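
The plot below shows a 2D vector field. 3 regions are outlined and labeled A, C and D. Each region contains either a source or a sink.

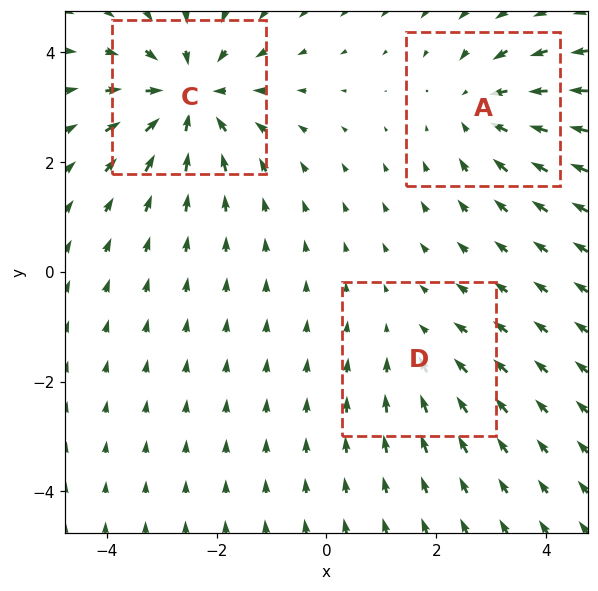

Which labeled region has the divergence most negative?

C

Divergence at each region's feature centre — A: about -3, C: about -4, D: about -2. Region C is most negative.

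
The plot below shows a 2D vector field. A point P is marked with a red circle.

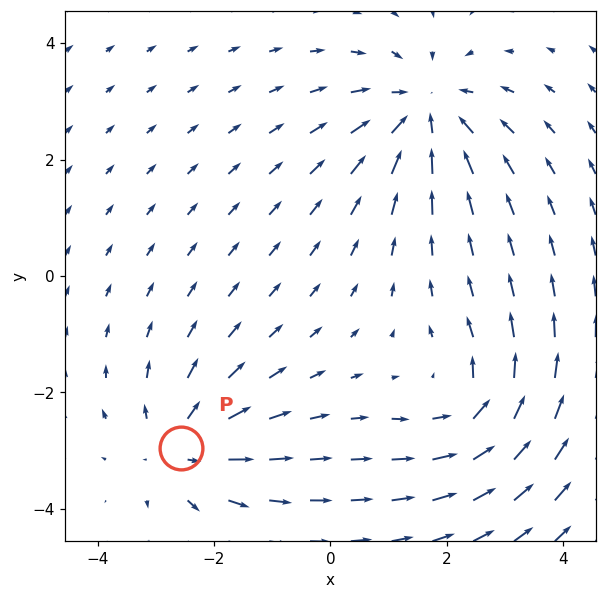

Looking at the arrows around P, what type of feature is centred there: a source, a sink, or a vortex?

source

At P (-2.6, -3.0) the arrows spread outward. Divergence about +4, curl ≈0 — positive divergence with near-zero curl is a source.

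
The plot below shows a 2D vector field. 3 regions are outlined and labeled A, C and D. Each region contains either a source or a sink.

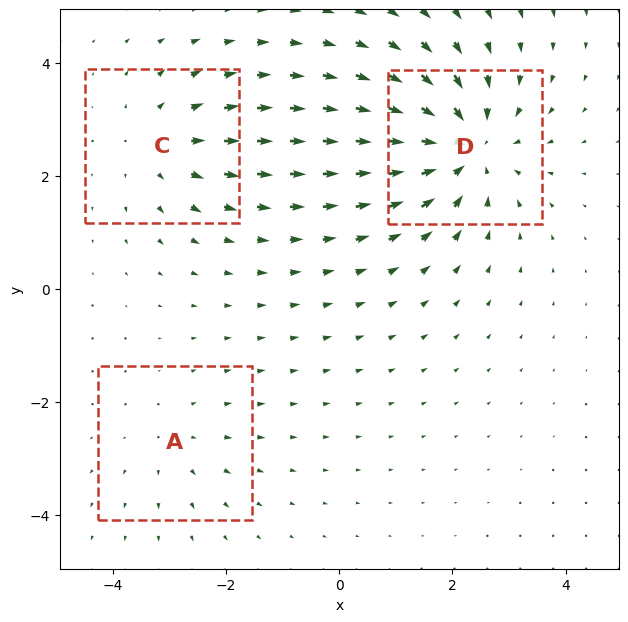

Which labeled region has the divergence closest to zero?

A

Divergence at each region's feature centre — A: about +2, C: about +3, D: about -5. Region A is closest to zero.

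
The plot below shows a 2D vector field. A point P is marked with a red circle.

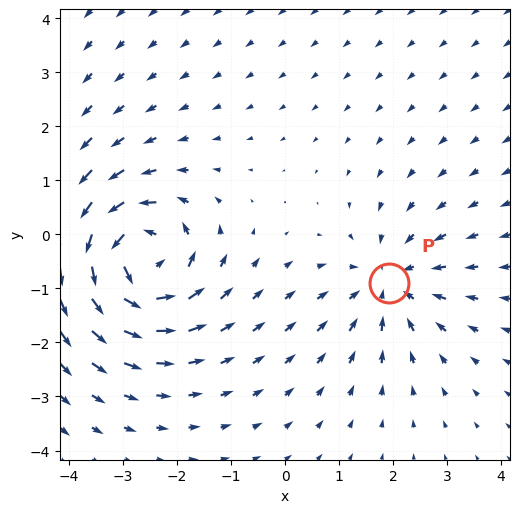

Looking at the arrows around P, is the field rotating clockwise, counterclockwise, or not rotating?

Near P at (1.9, -0.9) the arrows show no circulation. The curl there is ≈0.

not rotating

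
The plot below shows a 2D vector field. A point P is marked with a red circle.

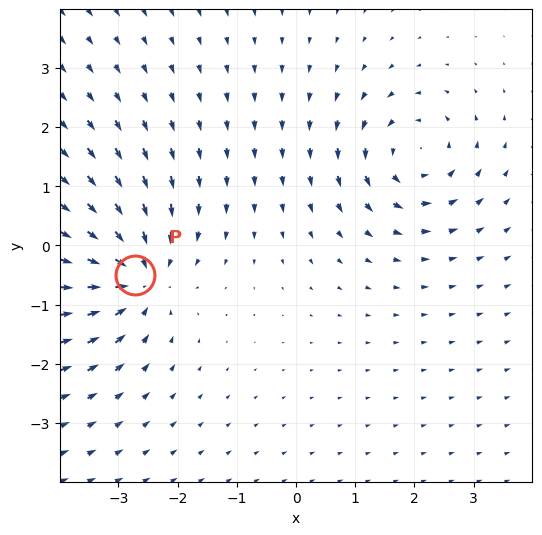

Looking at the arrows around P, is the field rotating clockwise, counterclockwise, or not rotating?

not rotating

Near P at (-2.7, -0.5) the arrows show no circulation. The curl there is ≈0.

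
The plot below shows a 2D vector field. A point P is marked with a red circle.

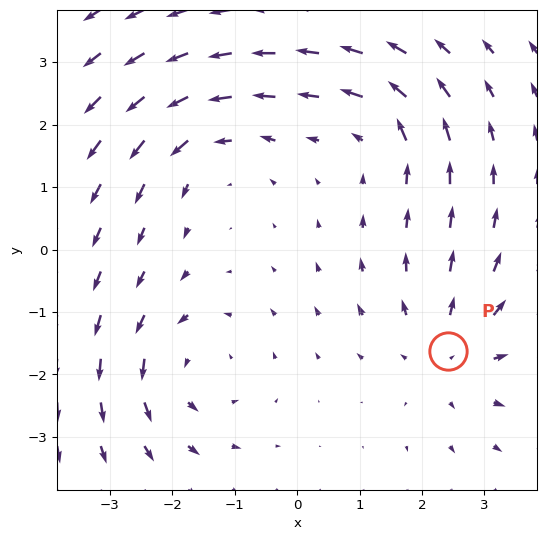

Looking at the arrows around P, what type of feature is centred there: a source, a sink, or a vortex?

source

At P (2.4, -1.6) the arrows spread outward. Divergence about +4, curl ≈0 — positive divergence with near-zero curl is a source.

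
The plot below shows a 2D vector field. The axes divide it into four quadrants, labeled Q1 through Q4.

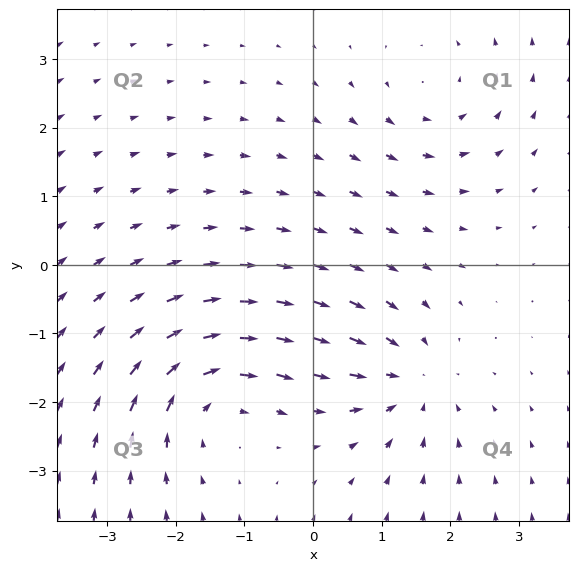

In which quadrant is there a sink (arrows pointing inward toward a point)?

Q4

The sink sits at approximately (1.4, -1.7), which lies in quadrant Q4. The divergence there is about -4, negative as expected for a sink.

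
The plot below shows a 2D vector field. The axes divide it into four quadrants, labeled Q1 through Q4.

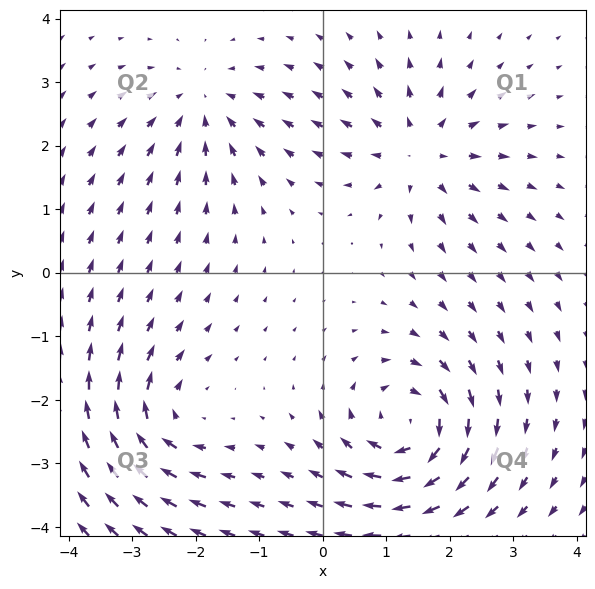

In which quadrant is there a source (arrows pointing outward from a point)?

The source sits at approximately (1.5, 1.9), which lies in quadrant Q1. The divergence there is about +4, positive as expected for a source.

Q1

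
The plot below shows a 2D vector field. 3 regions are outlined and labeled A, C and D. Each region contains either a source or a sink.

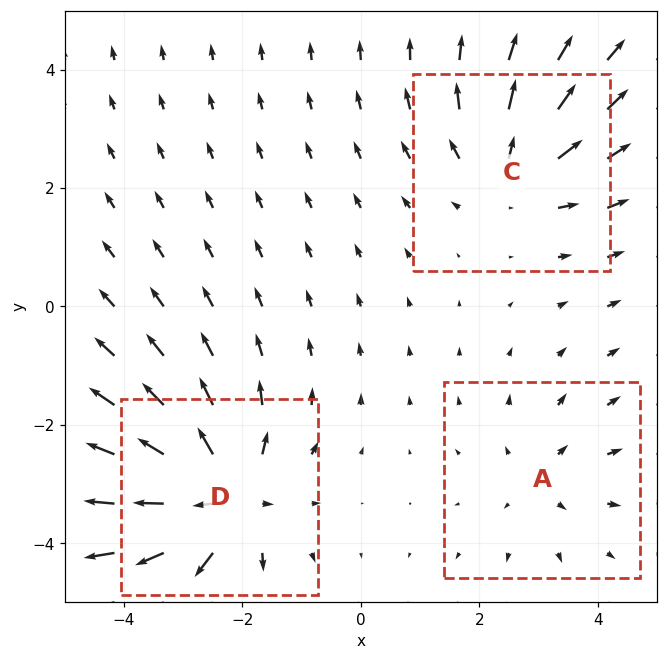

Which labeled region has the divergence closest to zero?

Divergence at each region's feature centre — A: about +2, C: about +3, D: about +5. Region A is closest to zero.

A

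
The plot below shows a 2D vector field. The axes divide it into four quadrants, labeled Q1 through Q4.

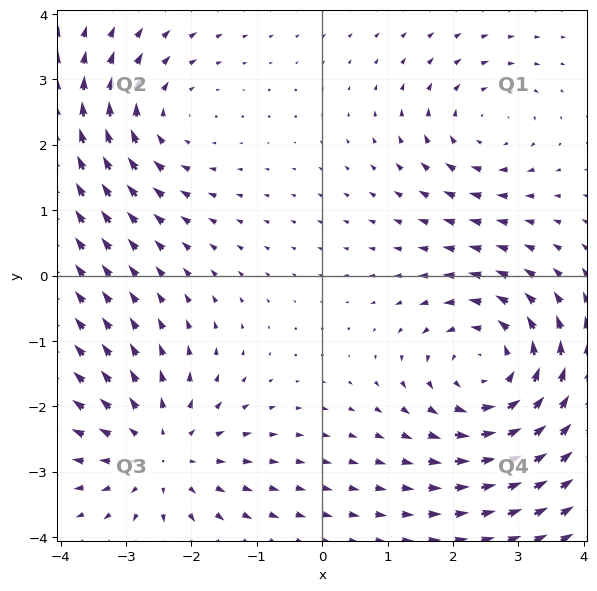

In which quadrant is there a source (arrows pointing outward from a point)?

Q3

The source sits at approximately (-2.5, -2.7), which lies in quadrant Q3. The divergence there is about +4, positive as expected for a source.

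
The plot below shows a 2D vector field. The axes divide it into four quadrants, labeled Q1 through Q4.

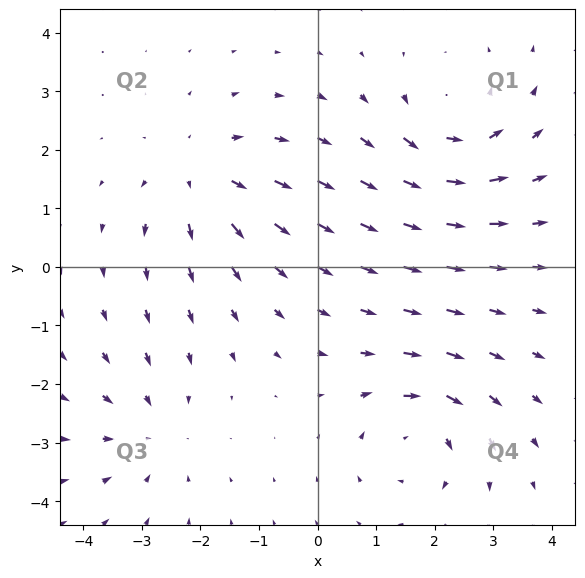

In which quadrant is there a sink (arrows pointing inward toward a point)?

The sink sits at approximately (-2.8, -2.8), which lies in quadrant Q3. The divergence there is about -3, negative as expected for a sink.

Q3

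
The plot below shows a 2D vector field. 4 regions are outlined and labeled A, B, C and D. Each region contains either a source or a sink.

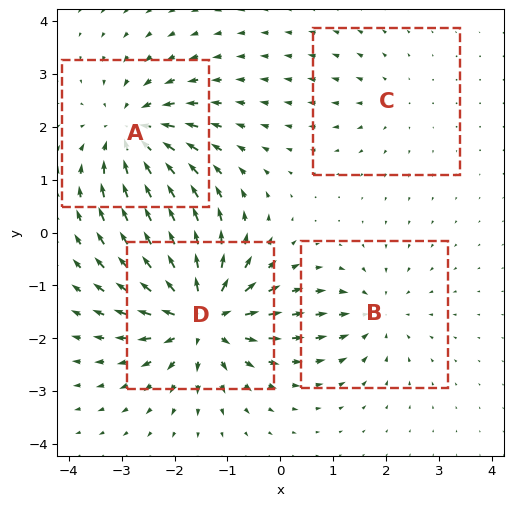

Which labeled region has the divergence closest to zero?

C

Divergence at each region's feature centre — A: about -6, B: about -4, C: about +2, D: about +8. Region C is closest to zero.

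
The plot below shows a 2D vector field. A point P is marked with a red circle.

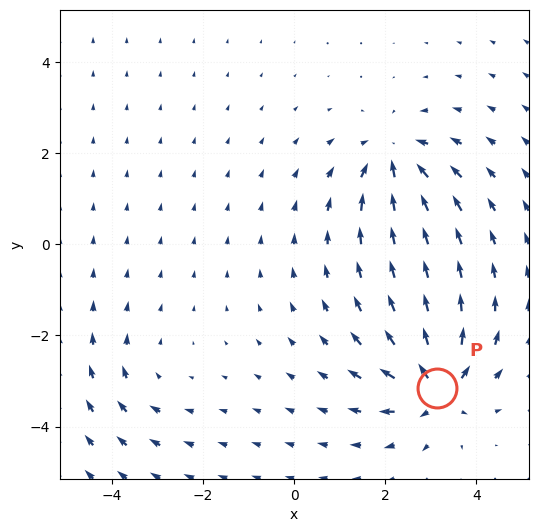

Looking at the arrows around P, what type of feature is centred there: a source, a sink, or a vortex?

At P (3.1, -3.2) the arrows spread outward. Divergence about +7, curl ≈0 — positive divergence with near-zero curl is a source.

source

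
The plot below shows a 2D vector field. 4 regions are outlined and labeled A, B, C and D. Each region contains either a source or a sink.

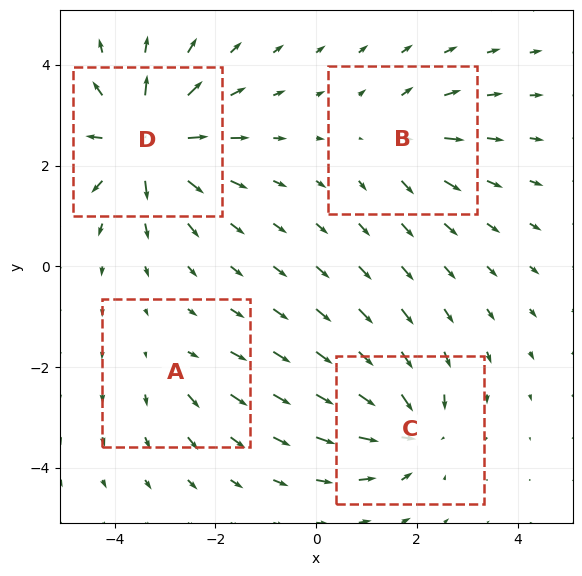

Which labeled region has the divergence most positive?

Divergence at each region's feature centre — A: about +3, B: about +4, C: about -6, D: about +8. Region D is most positive.

D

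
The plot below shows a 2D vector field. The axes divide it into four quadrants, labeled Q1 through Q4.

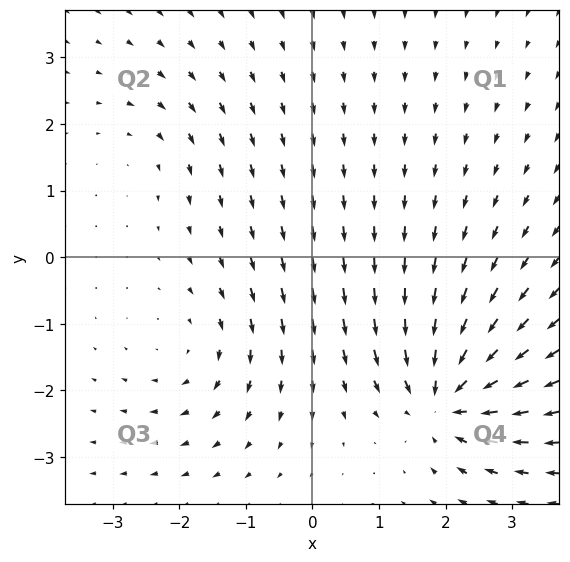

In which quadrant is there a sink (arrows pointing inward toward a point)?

The sink sits at approximately (2.0, -2.1), which lies in quadrant Q4. The divergence there is about -7, negative as expected for a sink.

Q4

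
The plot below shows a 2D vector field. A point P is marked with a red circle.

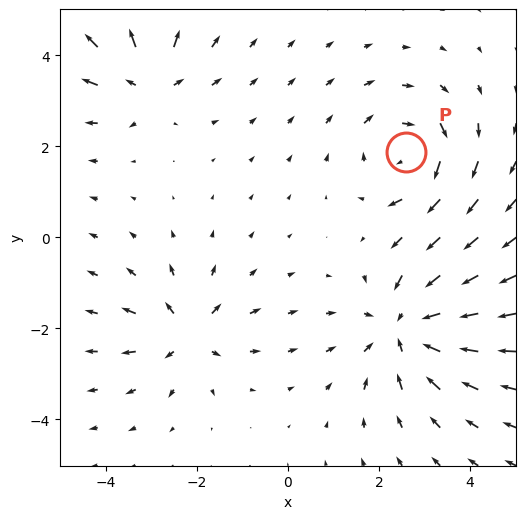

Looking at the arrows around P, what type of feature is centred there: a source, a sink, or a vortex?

vortex

At P (2.6, 1.9) the arrows circulate clockwise. Divergence ≈0, curl about -4 — near-zero divergence with nonzero curl is a vortex.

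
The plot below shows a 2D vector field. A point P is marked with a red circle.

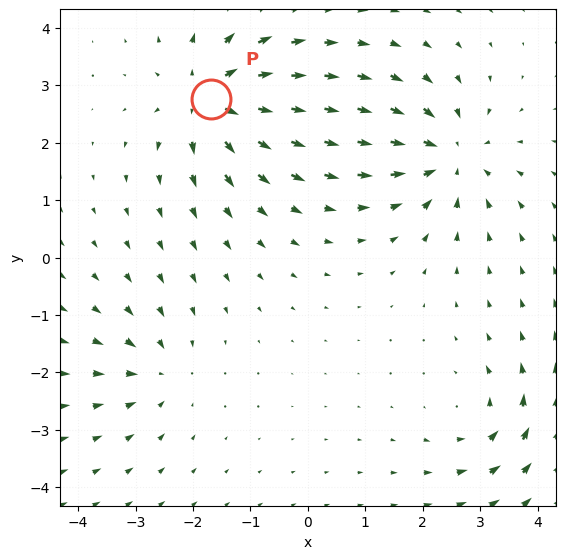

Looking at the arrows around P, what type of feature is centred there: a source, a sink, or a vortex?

source

At P (-1.7, 2.8) the arrows spread outward. Divergence about +6, curl ≈0 — positive divergence with near-zero curl is a source.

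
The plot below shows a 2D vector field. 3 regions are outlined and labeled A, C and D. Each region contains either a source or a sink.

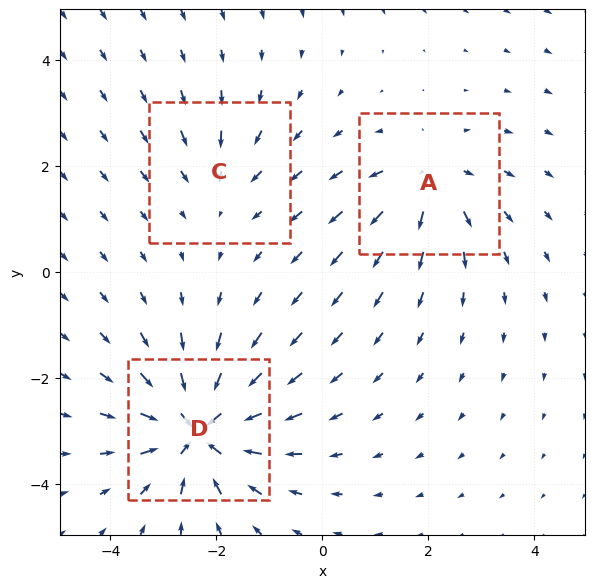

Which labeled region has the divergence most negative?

Divergence at each region's feature centre — A: about +3, C: about -2, D: about -6. Region D is most negative.

D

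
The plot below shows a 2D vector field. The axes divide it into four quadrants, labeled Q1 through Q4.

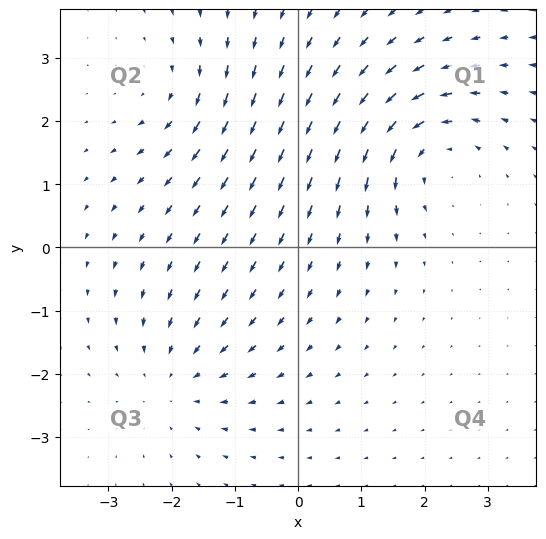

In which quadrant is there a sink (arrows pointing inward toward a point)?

The sink sits at approximately (-2.0, -2.1), which lies in quadrant Q3. The divergence there is about -4, negative as expected for a sink.

Q3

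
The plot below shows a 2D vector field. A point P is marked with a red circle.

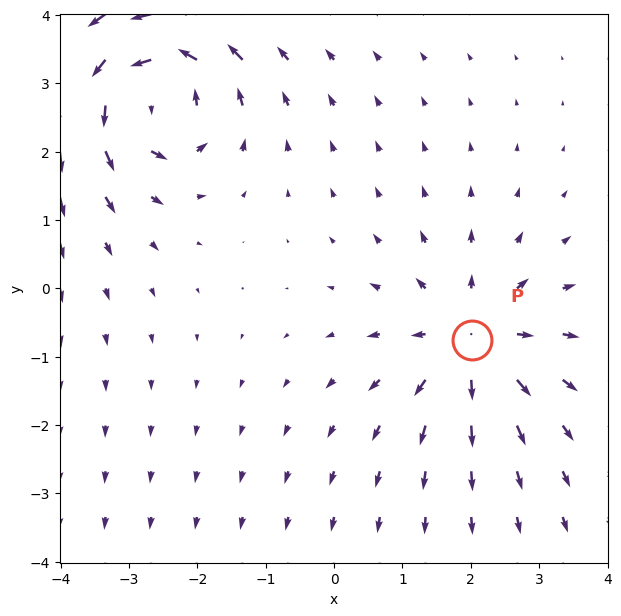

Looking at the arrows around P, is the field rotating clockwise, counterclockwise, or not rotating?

Near P at (2.0, -0.8) the arrows show no circulation. The curl there is ≈0.

not rotating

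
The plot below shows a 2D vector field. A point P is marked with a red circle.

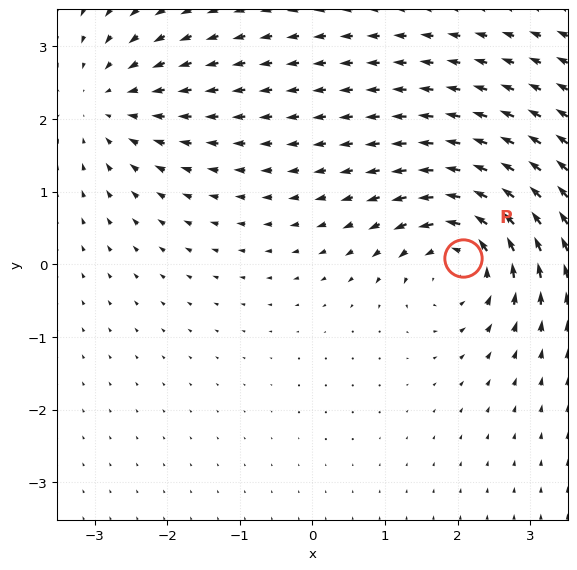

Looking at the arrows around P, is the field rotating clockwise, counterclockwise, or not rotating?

Near P at (2.1, 0.1) the arrows circulate counterclockwise. The curl (z-component) there is about +6; positive curl means counterclockwise rotation.

counterclockwise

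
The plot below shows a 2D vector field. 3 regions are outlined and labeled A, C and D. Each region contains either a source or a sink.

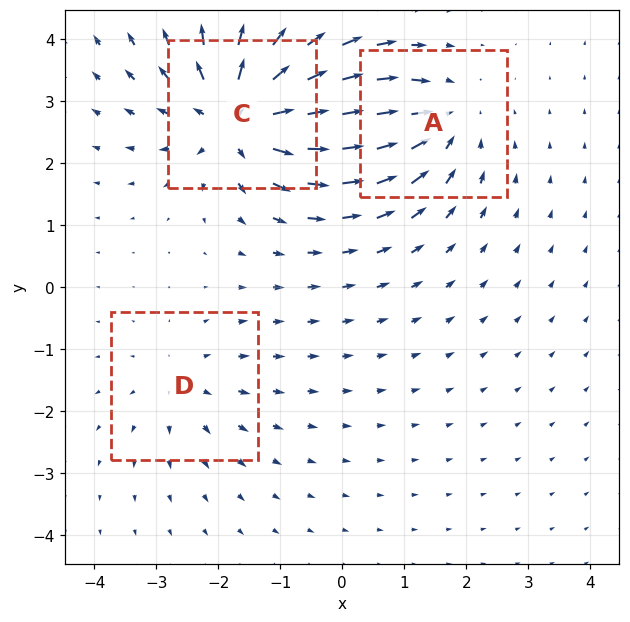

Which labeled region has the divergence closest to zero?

D

Divergence at each region's feature centre — A: about -3, C: about +6, D: about +2. Region D is closest to zero.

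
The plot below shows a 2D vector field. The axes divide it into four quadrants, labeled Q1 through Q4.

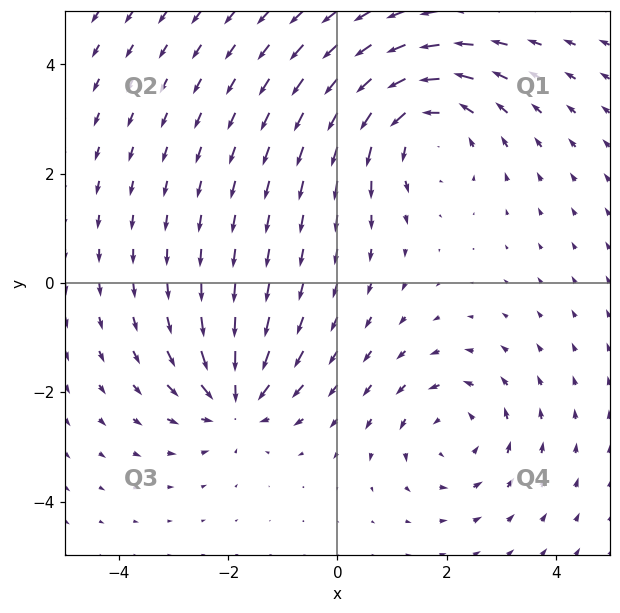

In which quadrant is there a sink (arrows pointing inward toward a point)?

The sink sits at approximately (-1.9, -2.2), which lies in quadrant Q3. The divergence there is about -4, negative as expected for a sink.

Q3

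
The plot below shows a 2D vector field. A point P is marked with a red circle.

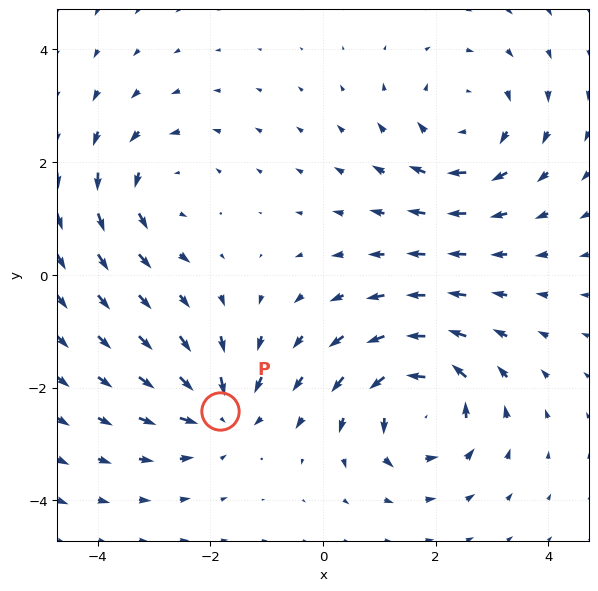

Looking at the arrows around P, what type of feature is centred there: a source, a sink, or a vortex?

sink

At P (-1.8, -2.4) the arrows converge inward. Divergence about -4, curl ≈0 — negative divergence with near-zero curl is a sink.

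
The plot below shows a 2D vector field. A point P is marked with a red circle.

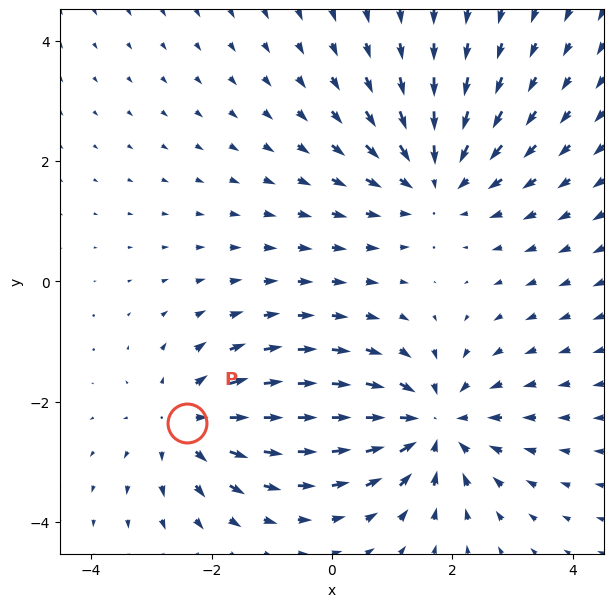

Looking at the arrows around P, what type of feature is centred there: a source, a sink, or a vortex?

source

At P (-2.4, -2.3) the arrows spread outward. Divergence about +4, curl ≈0 — positive divergence with near-zero curl is a source.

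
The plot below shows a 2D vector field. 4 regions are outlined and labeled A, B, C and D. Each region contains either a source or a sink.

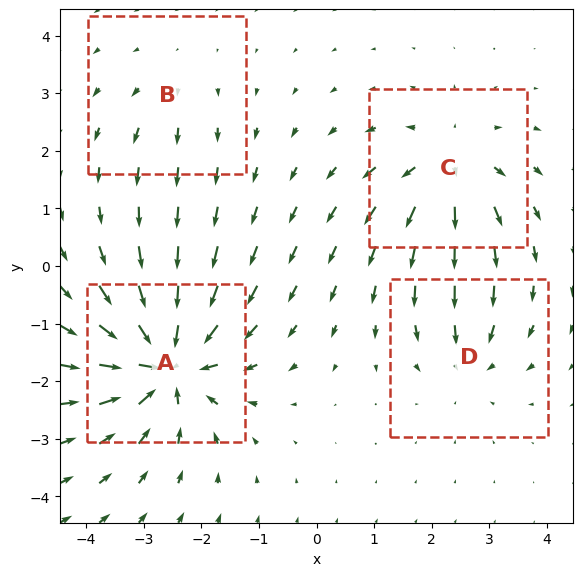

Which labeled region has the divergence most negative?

A

Divergence at each region's feature centre — A: about -9, B: about +2, C: about +5, D: about -4. Region A is most negative.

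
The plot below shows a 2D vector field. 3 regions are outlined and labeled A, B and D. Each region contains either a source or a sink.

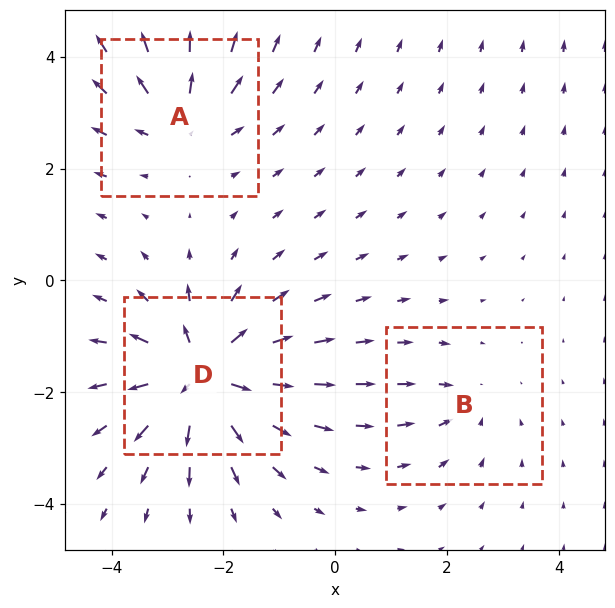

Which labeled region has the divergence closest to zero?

Divergence at each region's feature centre — A: about +4, B: about -2, D: about +6. Region B is closest to zero.

B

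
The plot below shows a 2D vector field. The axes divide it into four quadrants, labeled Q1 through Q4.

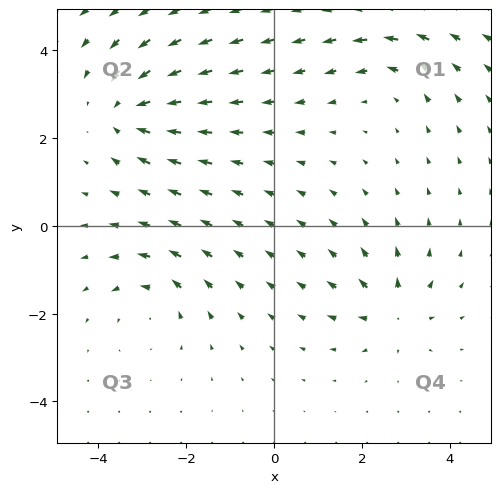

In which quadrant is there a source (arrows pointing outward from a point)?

The source sits at approximately (2.7, -1.9), which lies in quadrant Q4. The divergence there is about +4, positive as expected for a source.

Q4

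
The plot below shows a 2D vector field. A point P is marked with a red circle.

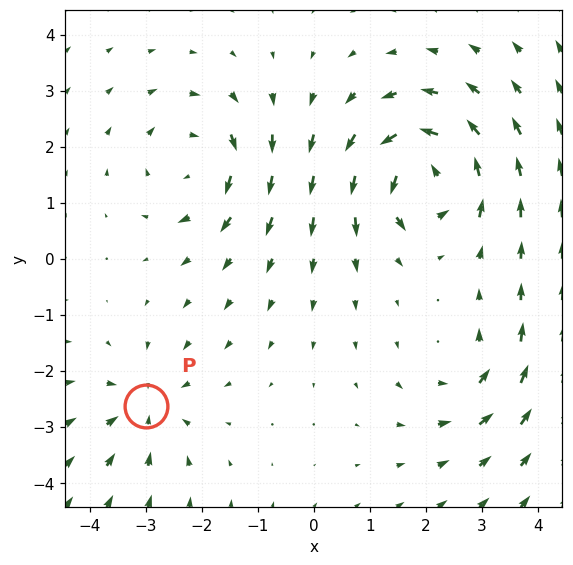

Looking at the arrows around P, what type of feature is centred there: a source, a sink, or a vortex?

At P (-3.0, -2.6) the arrows converge inward. Divergence about -3, curl ≈0 — negative divergence with near-zero curl is a sink.

sink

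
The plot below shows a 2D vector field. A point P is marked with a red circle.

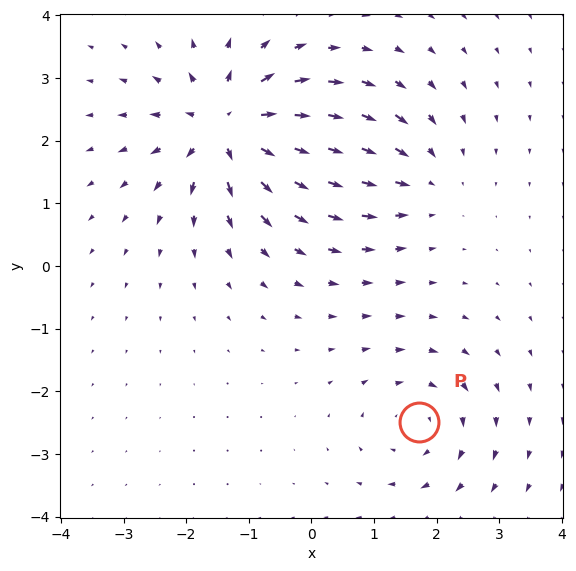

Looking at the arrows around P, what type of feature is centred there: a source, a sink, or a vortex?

At P (1.7, -2.5) the arrows circulate clockwise. Divergence ≈0, curl about -3 — near-zero divergence with nonzero curl is a vortex.

vortex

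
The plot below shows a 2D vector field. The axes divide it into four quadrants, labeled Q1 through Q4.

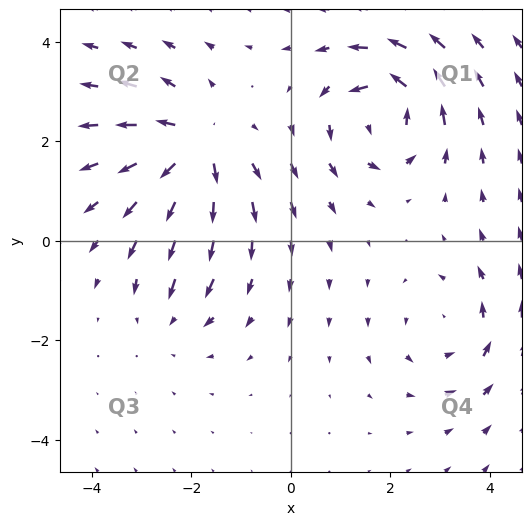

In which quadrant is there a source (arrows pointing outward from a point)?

The source sits at approximately (-1.9, 1.9), which lies in quadrant Q2. The divergence there is about +6, positive as expected for a source.

Q2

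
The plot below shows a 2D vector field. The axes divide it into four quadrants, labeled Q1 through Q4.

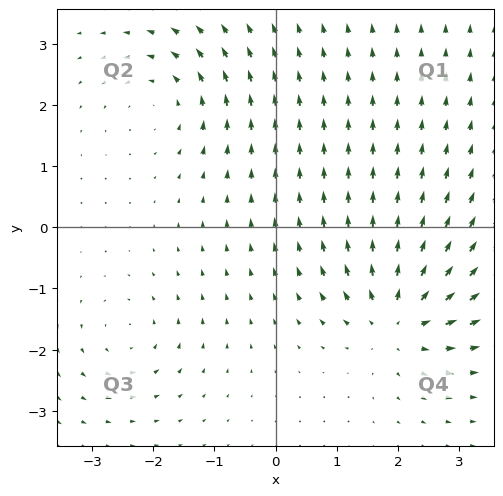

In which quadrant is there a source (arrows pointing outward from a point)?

Q4

The source sits at approximately (2.0, -1.5), which lies in quadrant Q4. The divergence there is about +6, positive as expected for a source.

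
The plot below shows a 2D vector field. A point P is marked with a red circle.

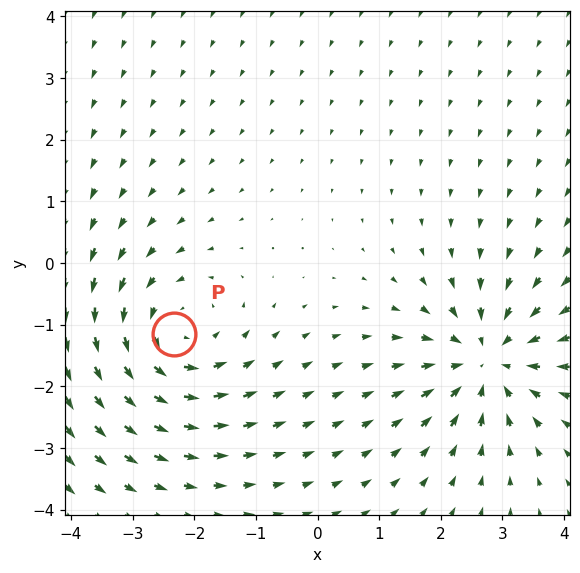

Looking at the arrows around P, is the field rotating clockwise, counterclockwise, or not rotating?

Near P at (-2.3, -1.1) the arrows circulate counterclockwise. The curl (z-component) there is about +4; positive curl means counterclockwise rotation.

counterclockwise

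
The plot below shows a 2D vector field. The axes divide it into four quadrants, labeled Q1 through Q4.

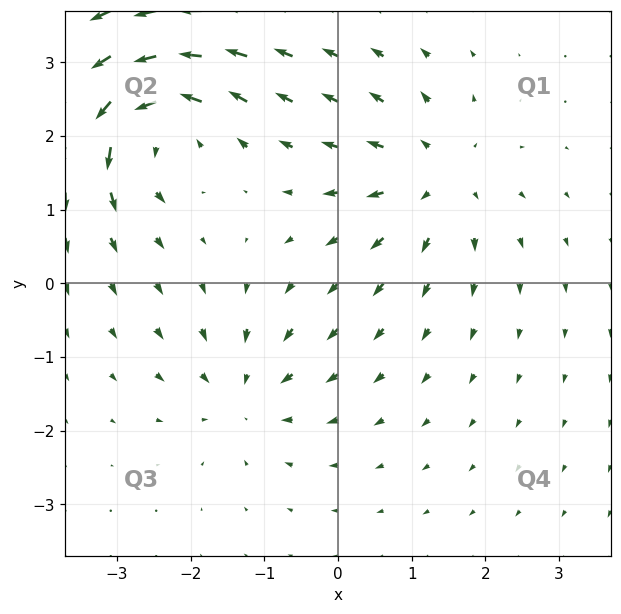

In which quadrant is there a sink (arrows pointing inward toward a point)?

Q3

The sink sits at approximately (-1.3, -1.5), which lies in quadrant Q3. The divergence there is about -3, negative as expected for a sink.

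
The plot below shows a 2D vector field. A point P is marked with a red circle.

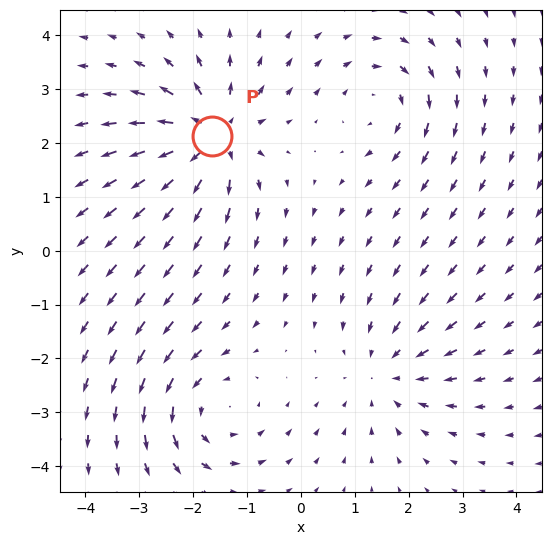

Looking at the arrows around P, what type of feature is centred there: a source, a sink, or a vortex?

At P (-1.6, 2.1) the arrows spread outward. Divergence about +6, curl ≈0 — positive divergence with near-zero curl is a source.

source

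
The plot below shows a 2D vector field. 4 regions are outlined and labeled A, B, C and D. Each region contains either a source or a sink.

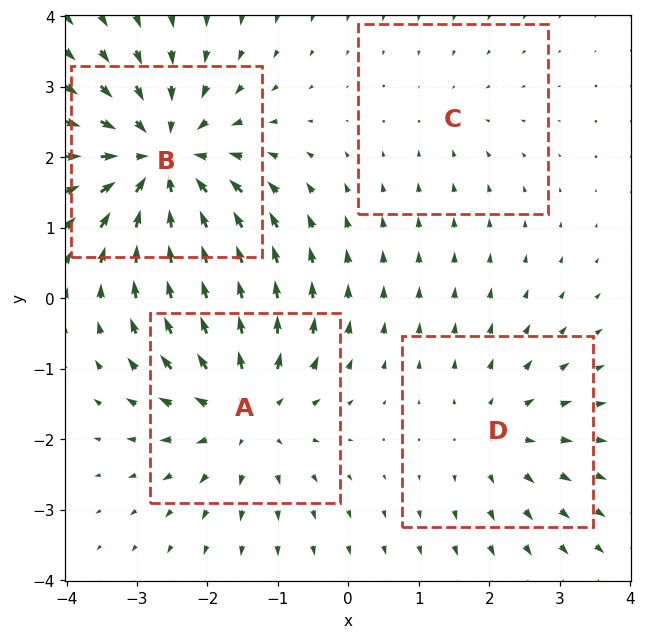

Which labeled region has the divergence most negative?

Divergence at each region's feature centre — A: about +5, B: about -7, C: about -2, D: about +3. Region B is most negative.

B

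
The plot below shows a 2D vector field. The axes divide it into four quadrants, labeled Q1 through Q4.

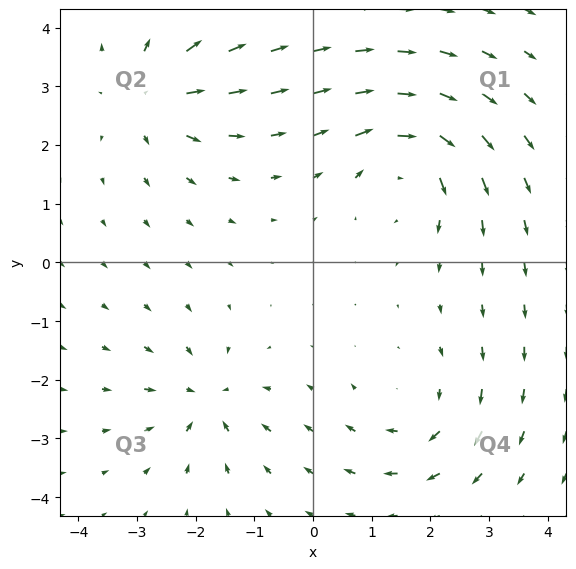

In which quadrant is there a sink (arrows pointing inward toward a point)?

Q3

The sink sits at approximately (-1.8, -2.4), which lies in quadrant Q3. The divergence there is about -4, negative as expected for a sink.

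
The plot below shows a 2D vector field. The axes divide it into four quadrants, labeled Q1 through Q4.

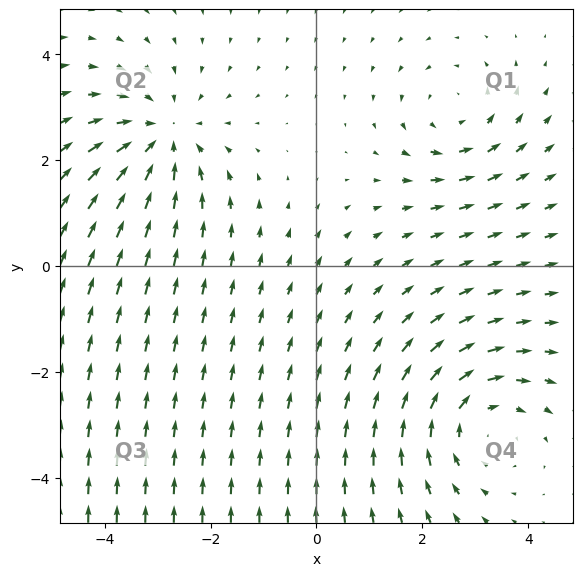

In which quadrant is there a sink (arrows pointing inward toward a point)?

The sink sits at approximately (-2.9, 2.4), which lies in quadrant Q2. The divergence there is about -3, negative as expected for a sink.

Q2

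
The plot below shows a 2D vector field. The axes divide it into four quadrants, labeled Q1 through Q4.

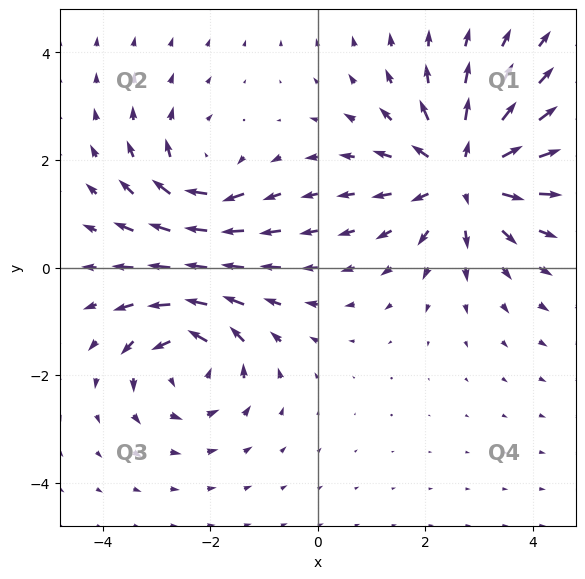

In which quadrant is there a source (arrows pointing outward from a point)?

Q1

The source sits at approximately (2.7, 1.7), which lies in quadrant Q1. The divergence there is about +4, positive as expected for a source.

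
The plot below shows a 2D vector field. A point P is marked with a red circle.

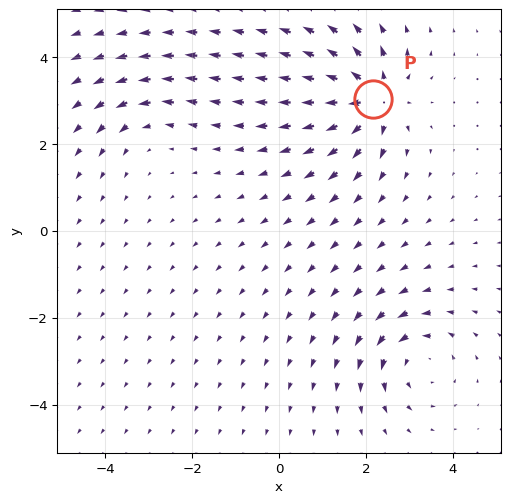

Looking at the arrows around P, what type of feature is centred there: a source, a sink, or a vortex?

source

At P (2.2, 3.0) the arrows spread outward. Divergence about +7, curl ≈0 — positive divergence with near-zero curl is a source.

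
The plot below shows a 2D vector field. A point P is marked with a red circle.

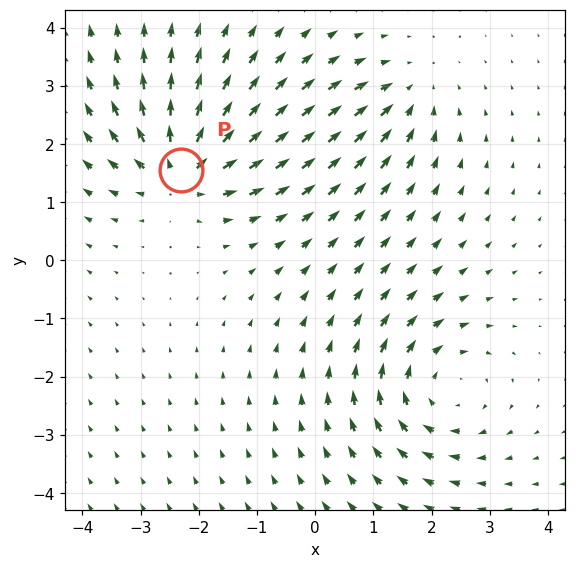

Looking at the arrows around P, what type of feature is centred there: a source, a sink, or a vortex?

At P (-2.3, 1.6) the arrows spread outward. Divergence about +6, curl ≈0 — positive divergence with near-zero curl is a source.

source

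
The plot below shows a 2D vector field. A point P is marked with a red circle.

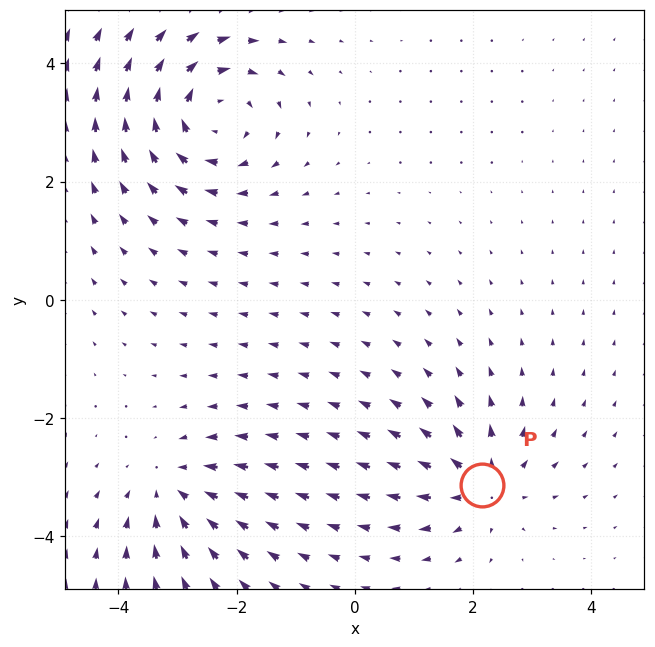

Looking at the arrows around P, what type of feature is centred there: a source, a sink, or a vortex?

source

At P (2.2, -3.1) the arrows spread outward. Divergence about +4, curl ≈0 — positive divergence with near-zero curl is a source.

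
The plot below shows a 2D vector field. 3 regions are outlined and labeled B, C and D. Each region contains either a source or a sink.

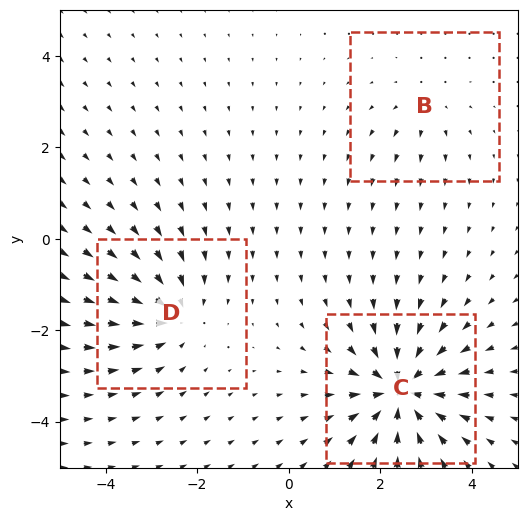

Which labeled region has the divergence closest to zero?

Divergence at each region's feature centre — B: about +2, C: about -6, D: about -4. Region B is closest to zero.

B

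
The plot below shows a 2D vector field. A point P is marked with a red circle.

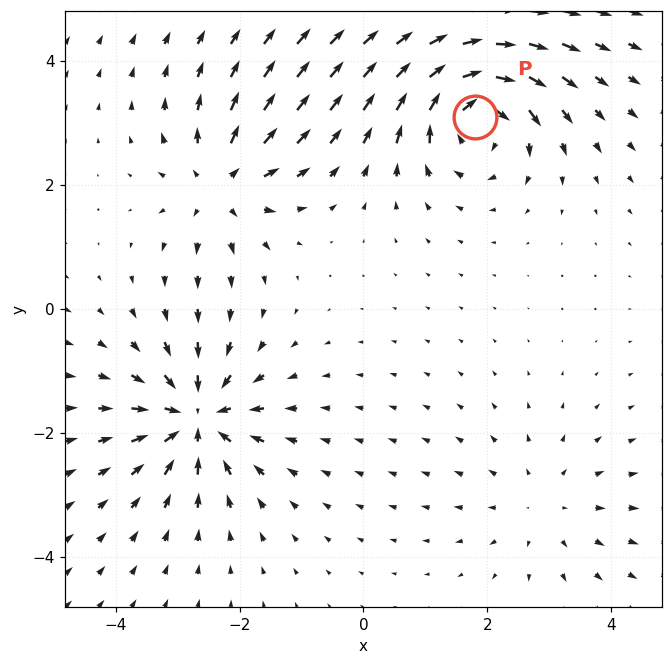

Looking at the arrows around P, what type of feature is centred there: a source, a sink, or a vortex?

vortex

At P (1.8, 3.1) the arrows circulate clockwise. Divergence ≈0, curl about -6 — near-zero divergence with nonzero curl is a vortex.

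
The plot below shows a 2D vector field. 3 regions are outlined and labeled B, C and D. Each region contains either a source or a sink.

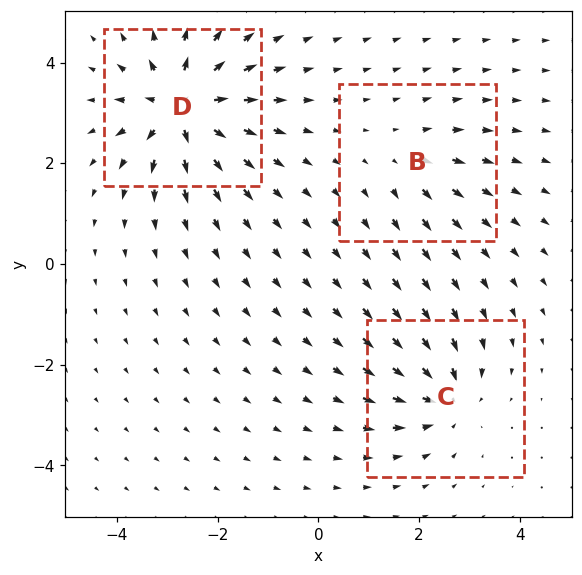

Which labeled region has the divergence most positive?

D

Divergence at each region's feature centre — B: about +2, C: about -4, D: about +6. Region D is most positive.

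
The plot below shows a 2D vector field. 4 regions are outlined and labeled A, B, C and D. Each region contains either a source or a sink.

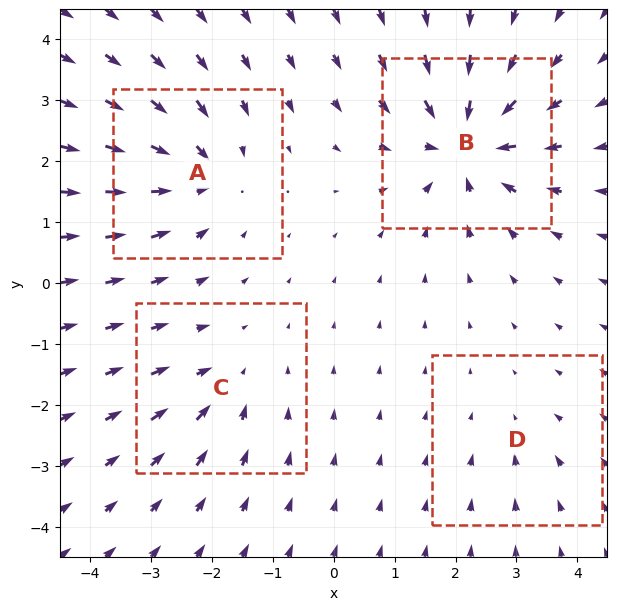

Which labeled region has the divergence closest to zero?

Divergence at each region's feature centre — A: about -6, B: about -8, C: about -4, D: about -2. Region D is closest to zero.

D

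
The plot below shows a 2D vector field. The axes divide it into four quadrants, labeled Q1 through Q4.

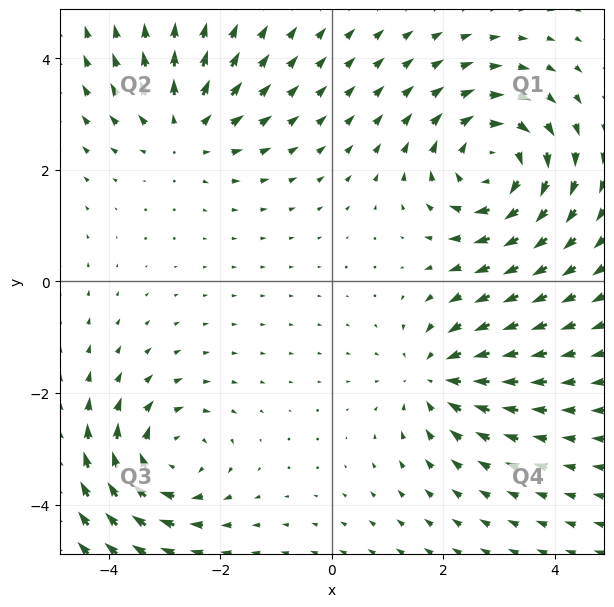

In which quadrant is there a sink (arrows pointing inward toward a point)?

Q4

The sink sits at approximately (1.9, -1.7), which lies in quadrant Q4. The divergence there is about -3, negative as expected for a sink.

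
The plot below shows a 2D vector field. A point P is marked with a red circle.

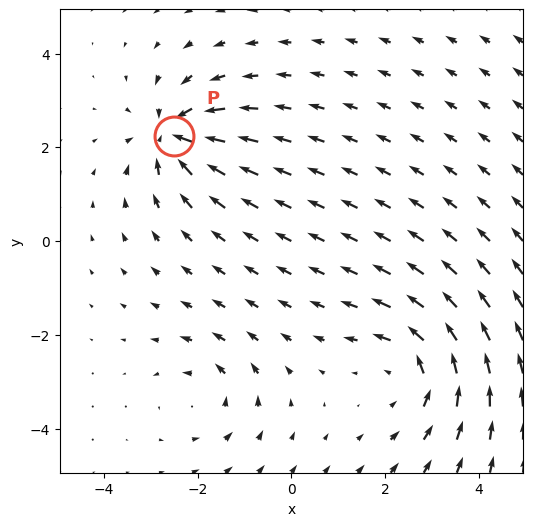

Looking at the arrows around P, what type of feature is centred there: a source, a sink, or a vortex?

At P (-2.5, 2.2) the arrows converge inward. Divergence about -6, curl ≈0 — negative divergence with near-zero curl is a sink.

sink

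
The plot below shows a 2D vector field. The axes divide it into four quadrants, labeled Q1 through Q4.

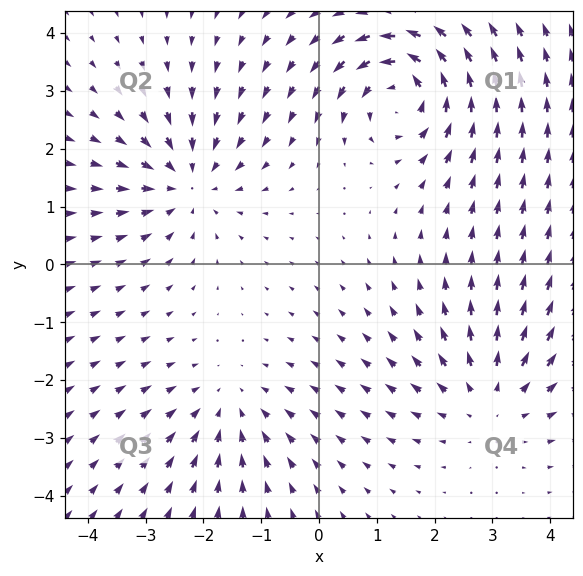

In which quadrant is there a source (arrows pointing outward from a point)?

Q4

The source sits at approximately (3.0, -2.3), which lies in quadrant Q4. The divergence there is about +3, positive as expected for a source.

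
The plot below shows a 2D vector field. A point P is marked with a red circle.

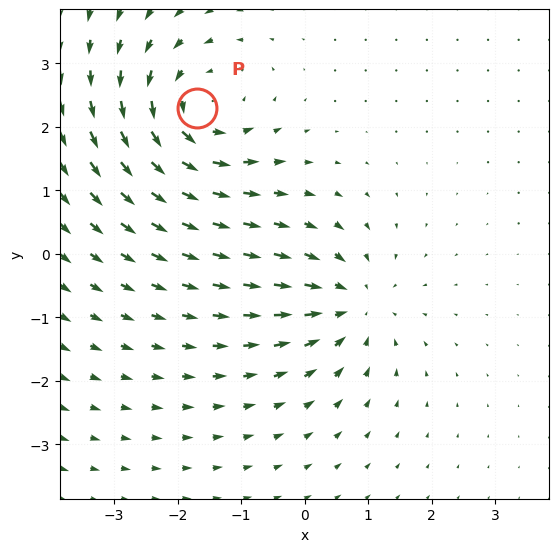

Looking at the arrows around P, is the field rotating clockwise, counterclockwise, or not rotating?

counterclockwise

Near P at (-1.7, 2.3) the arrows circulate counterclockwise. The curl (z-component) there is about +4; positive curl means counterclockwise rotation.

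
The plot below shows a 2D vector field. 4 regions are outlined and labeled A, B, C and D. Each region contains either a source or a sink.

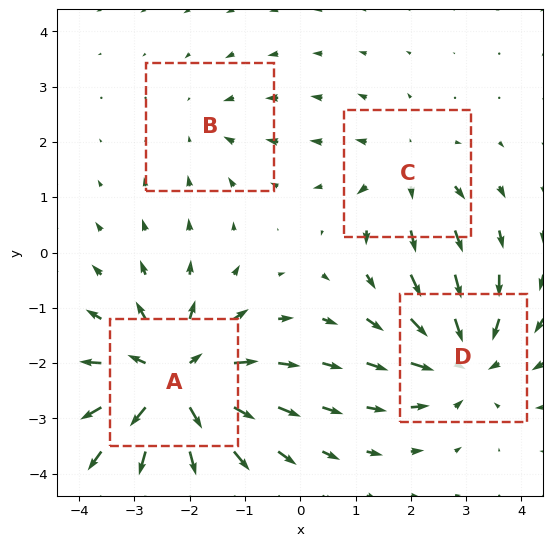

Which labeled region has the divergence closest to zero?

Divergence at each region's feature centre — A: about +7, B: about -2, C: about +3, D: about -5. Region B is closest to zero.

B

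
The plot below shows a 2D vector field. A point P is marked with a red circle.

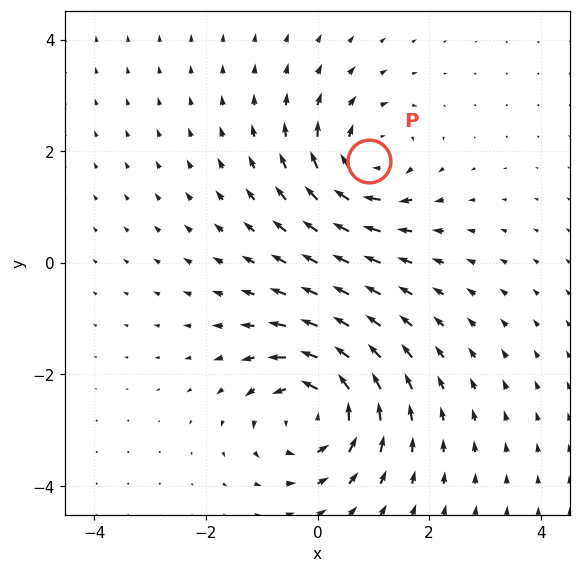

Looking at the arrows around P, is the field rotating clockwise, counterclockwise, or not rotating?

clockwise

Near P at (0.9, 1.8) the arrows circulate clockwise. The curl (z-component) there is about -4; negative curl means clockwise rotation.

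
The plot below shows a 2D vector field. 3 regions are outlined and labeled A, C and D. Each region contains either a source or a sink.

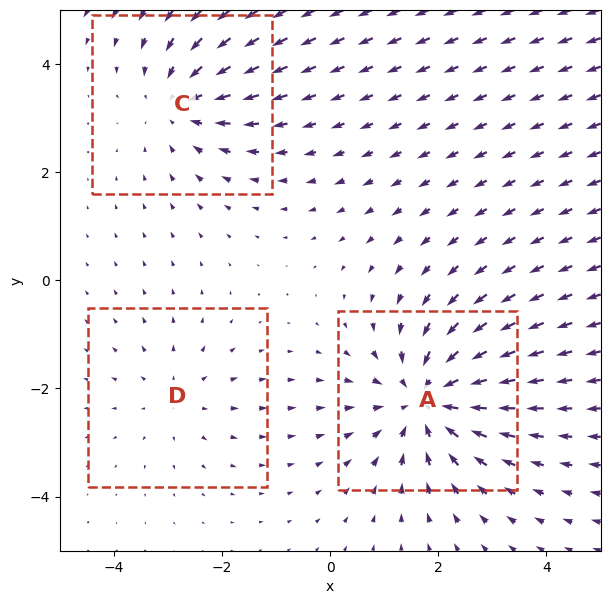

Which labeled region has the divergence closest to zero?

Divergence at each region's feature centre — A: about -4, C: about -3, D: about +2. Region D is closest to zero.

D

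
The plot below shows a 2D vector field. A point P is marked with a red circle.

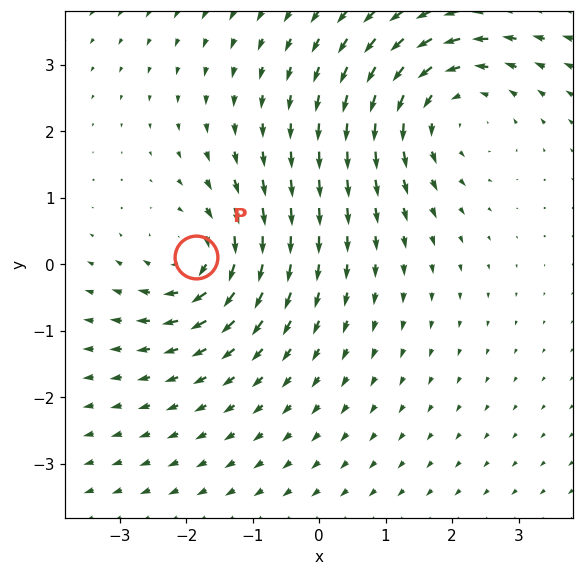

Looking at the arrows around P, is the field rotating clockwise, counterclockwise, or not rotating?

clockwise

Near P at (-1.8, 0.1) the arrows circulate clockwise. The curl (z-component) there is about -4; negative curl means clockwise rotation.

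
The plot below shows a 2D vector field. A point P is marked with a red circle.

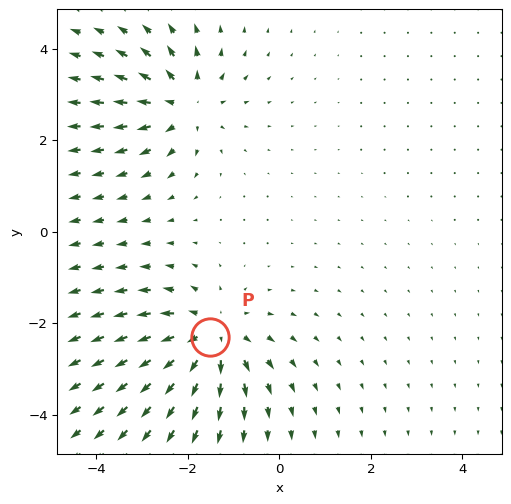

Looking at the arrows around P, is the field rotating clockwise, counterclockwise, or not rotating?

not rotating

Near P at (-1.5, -2.3) the arrows show no circulation. The curl there is ≈0.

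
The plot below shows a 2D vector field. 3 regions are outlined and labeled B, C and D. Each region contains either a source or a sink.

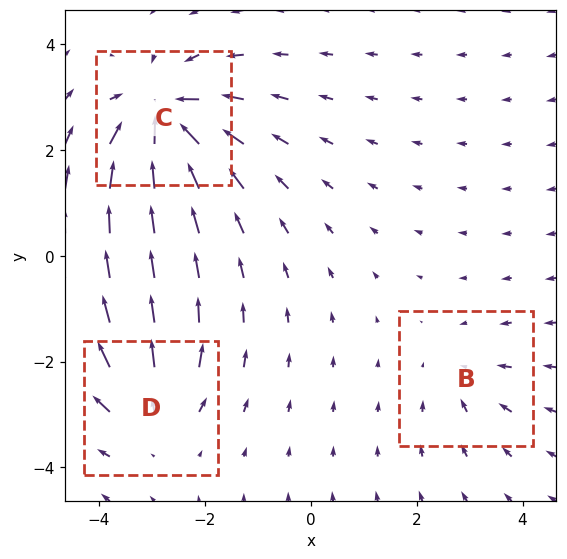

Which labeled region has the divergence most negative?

C

Divergence at each region's feature centre — B: about -2, C: about -6, D: about +4. Region C is most negative.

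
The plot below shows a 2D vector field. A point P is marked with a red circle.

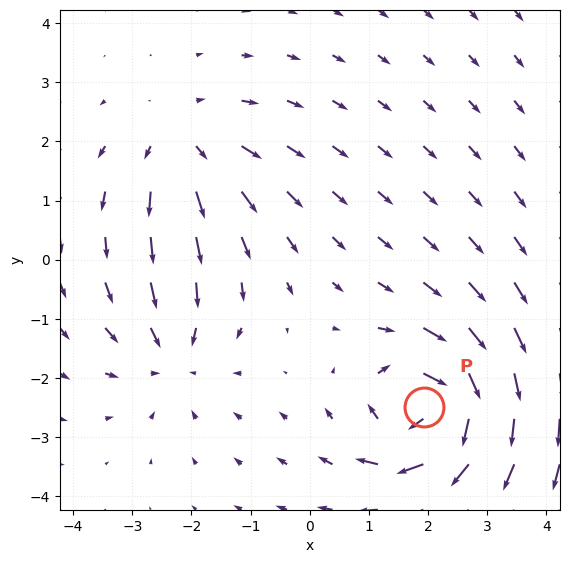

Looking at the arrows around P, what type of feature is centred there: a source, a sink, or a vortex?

vortex

At P (1.9, -2.5) the arrows circulate clockwise. Divergence ≈0, curl about -7 — near-zero divergence with nonzero curl is a vortex.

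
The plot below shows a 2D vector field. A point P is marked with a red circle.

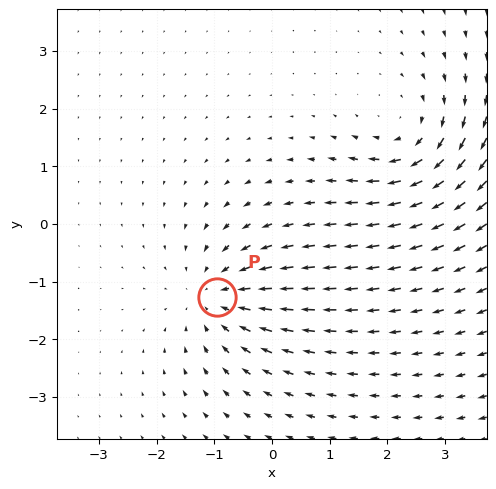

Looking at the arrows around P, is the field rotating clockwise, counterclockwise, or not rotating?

not rotating

Near P at (-1.0, -1.3) the arrows show no circulation. The curl there is ≈0.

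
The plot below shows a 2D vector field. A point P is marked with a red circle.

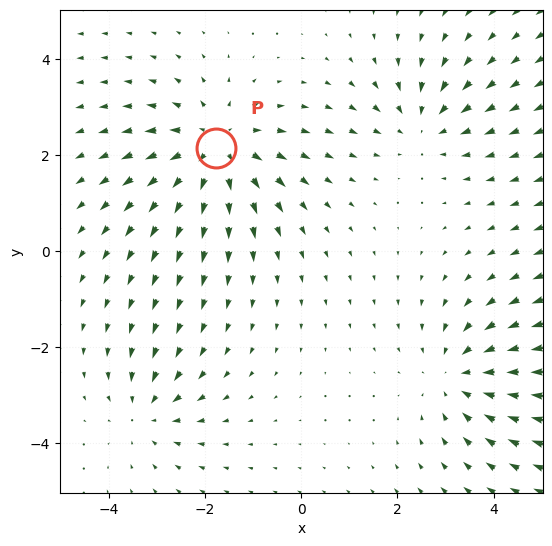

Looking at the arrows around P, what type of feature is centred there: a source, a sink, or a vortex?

source

At P (-1.8, 2.2) the arrows spread outward. Divergence about +4, curl ≈0 — positive divergence with near-zero curl is a source.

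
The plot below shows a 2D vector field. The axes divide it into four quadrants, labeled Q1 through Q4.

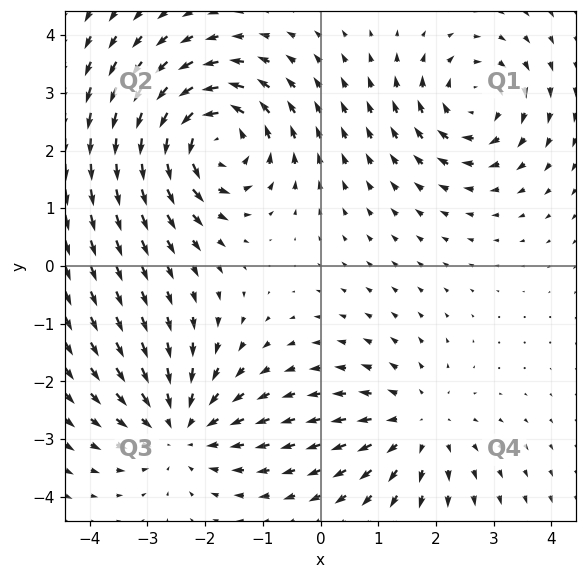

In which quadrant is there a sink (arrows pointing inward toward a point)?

The sink sits at approximately (-2.4, -2.8), which lies in quadrant Q3. The divergence there is about -3, negative as expected for a sink.

Q3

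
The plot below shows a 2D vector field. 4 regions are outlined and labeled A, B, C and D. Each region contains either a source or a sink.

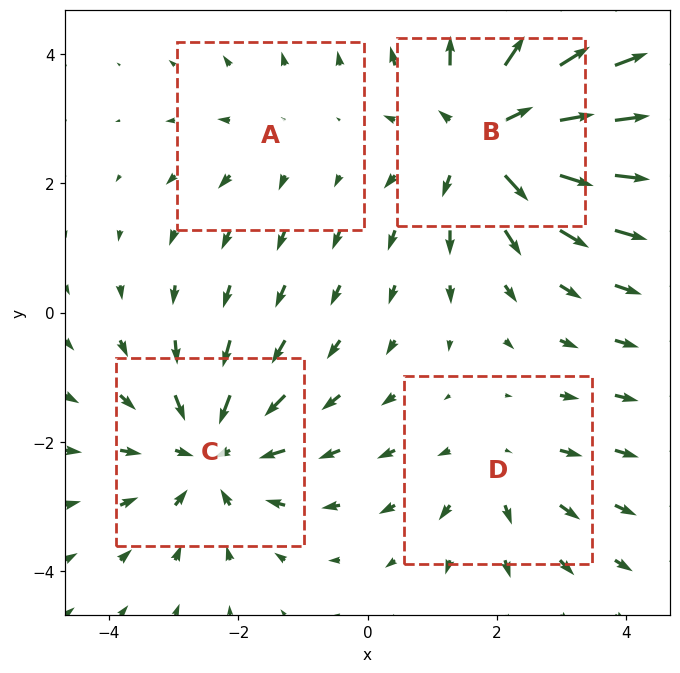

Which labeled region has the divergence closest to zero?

Divergence at each region's feature centre — A: about +2, B: about +6, C: about -5, D: about +3. Region A is closest to zero.

A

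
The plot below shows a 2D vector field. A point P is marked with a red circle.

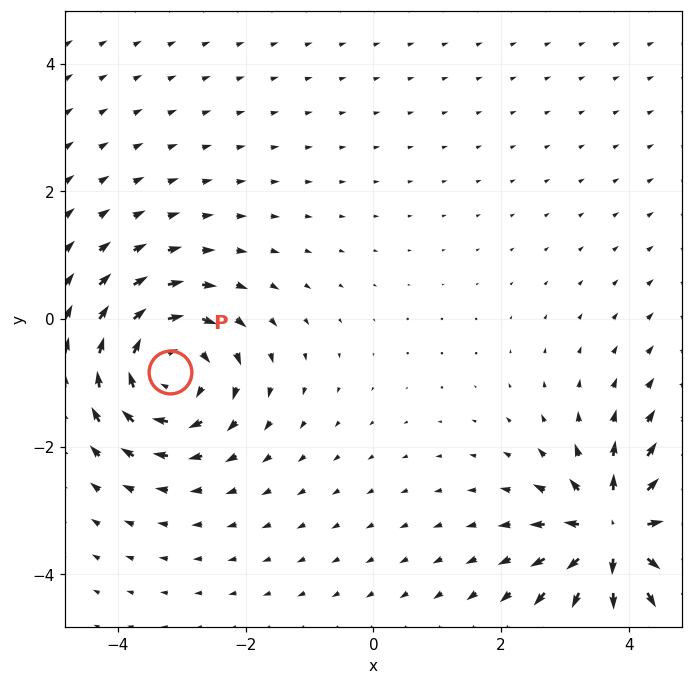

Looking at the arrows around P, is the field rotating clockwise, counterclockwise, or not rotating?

clockwise

Near P at (-3.2, -0.8) the arrows circulate clockwise. The curl (z-component) there is about -5; negative curl means clockwise rotation.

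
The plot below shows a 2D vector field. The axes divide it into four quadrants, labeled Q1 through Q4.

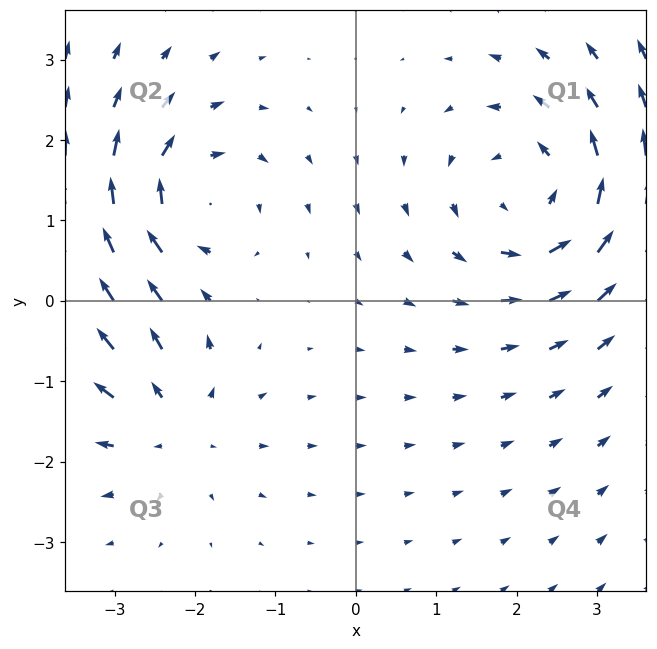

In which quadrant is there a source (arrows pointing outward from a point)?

The source sits at approximately (-2.3, -1.5), which lies in quadrant Q3. The divergence there is about +3, positive as expected for a source.

Q3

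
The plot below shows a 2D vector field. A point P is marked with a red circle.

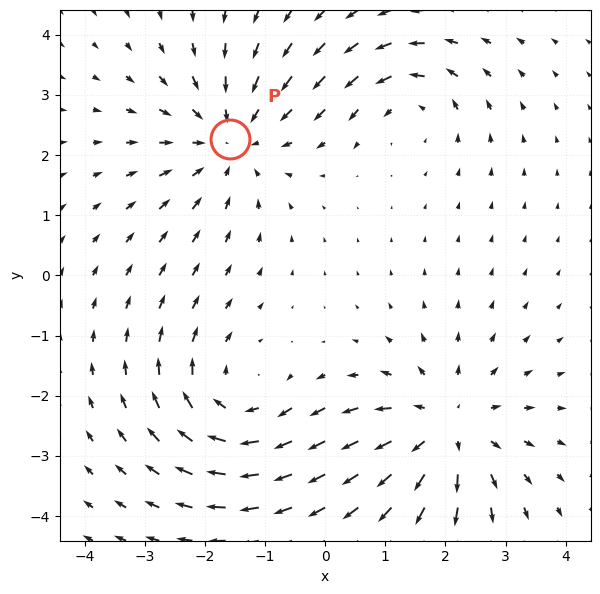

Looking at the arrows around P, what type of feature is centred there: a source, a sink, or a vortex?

sink

At P (-1.6, 2.3) the arrows converge inward. Divergence about -4, curl ≈0 — negative divergence with near-zero curl is a sink.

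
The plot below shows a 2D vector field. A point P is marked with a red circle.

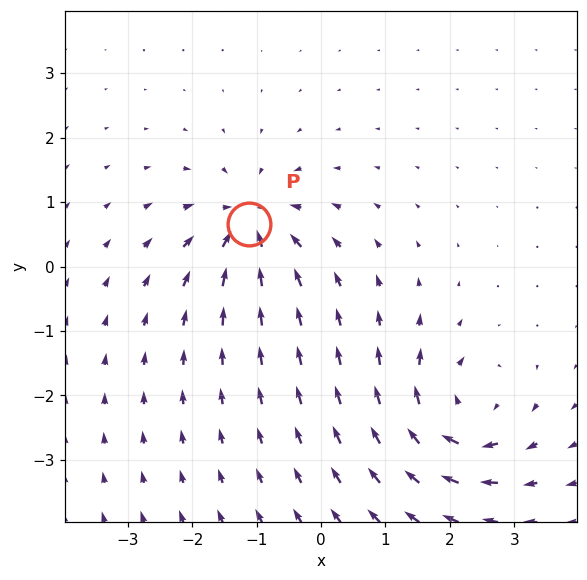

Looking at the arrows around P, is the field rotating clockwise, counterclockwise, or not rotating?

not rotating

Near P at (-1.1, 0.7) the arrows show no circulation. The curl there is ≈0.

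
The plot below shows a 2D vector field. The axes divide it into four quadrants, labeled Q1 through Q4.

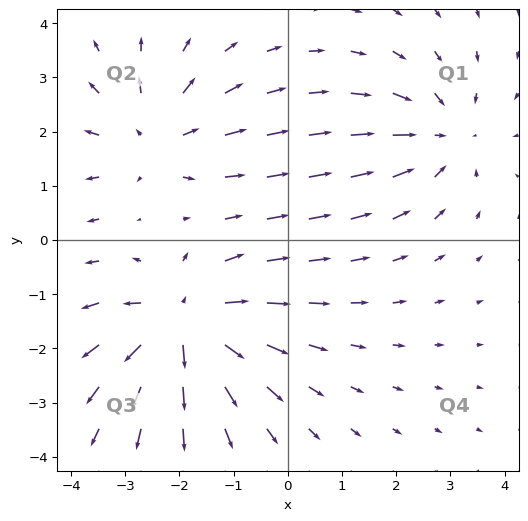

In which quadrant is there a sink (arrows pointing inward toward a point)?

The sink sits at approximately (2.8, 1.9), which lies in quadrant Q1. The divergence there is about -3, negative as expected for a sink.

Q1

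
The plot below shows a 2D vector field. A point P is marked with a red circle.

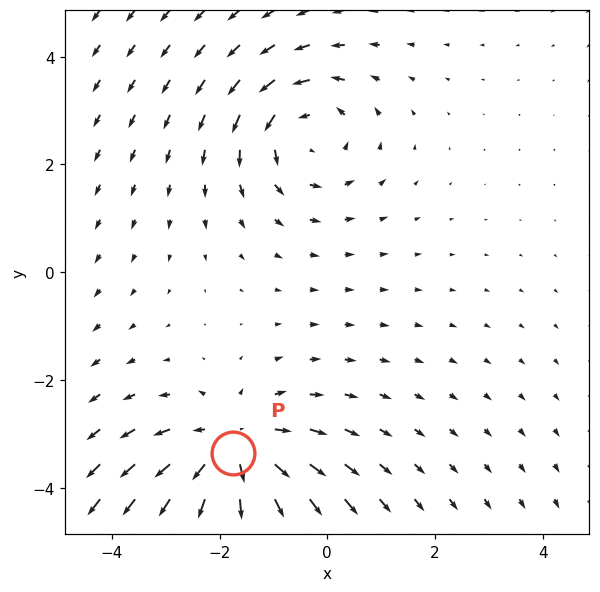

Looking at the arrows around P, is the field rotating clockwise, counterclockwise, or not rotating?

not rotating

Near P at (-1.7, -3.4) the arrows show no circulation. The curl there is ≈0.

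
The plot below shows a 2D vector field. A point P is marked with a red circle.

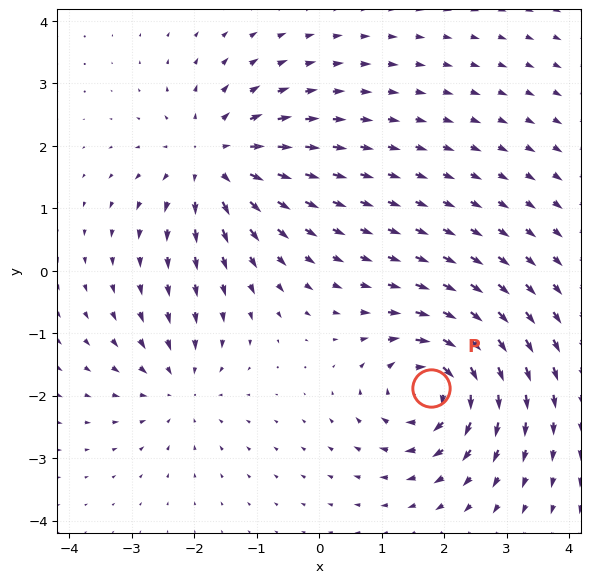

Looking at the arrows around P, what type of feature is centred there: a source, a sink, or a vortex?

At P (1.8, -1.9) the arrows circulate clockwise. Divergence ≈0, curl about -7 — near-zero divergence with nonzero curl is a vortex.

vortex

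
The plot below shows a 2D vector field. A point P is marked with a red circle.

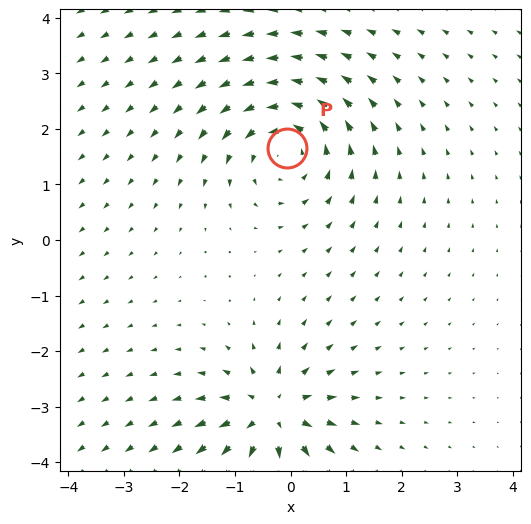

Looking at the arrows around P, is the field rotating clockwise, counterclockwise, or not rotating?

Near P at (-0.1, 1.7) the arrows circulate counterclockwise. The curl (z-component) there is about +4; positive curl means counterclockwise rotation.

counterclockwise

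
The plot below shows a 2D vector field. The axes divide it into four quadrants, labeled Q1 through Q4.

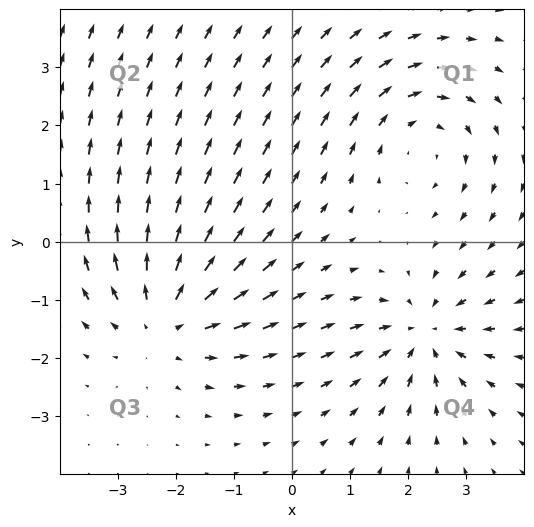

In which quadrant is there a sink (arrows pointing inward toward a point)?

The sink sits at approximately (2.3, -1.6), which lies in quadrant Q4. The divergence there is about -4, negative as expected for a sink.

Q4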